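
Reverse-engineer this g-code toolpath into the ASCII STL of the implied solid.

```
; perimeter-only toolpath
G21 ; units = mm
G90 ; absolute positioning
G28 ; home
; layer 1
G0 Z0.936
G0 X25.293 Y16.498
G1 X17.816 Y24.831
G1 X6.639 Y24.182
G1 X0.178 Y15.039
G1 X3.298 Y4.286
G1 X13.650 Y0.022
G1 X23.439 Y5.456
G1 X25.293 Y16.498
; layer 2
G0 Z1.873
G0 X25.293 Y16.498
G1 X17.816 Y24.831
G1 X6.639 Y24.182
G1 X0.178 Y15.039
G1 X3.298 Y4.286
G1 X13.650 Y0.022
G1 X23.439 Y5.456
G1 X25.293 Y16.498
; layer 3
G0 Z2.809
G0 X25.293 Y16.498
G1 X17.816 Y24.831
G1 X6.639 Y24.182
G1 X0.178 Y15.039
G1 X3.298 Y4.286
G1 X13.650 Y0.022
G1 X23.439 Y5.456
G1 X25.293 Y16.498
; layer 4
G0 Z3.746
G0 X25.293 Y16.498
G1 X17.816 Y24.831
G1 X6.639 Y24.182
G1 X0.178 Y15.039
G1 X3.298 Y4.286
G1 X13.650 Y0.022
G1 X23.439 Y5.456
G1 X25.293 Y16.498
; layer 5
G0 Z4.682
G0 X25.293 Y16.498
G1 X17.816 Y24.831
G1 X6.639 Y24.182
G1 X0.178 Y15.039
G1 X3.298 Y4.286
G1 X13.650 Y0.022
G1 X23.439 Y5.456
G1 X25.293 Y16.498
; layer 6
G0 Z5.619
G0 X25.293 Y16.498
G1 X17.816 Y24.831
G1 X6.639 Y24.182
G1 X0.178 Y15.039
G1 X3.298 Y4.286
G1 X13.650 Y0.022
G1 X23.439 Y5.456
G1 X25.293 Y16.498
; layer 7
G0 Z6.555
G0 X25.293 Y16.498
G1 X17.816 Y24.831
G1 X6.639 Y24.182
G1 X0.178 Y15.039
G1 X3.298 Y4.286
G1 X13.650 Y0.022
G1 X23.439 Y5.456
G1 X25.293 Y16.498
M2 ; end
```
solid part
  facet normal 0.0000 0.0000 -1.0000
    outer loop
      vertex 6.639 24.182 0.000
      vertex 17.816 24.831 0.000
      vertex 25.293 16.498 0.000
    endloop
  endfacet
  facet normal 0.0000 0.0000 -1.0000
    outer loop
      vertex 0.178 15.039 0.000
      vertex 6.639 24.182 0.000
      vertex 25.293 16.498 0.000
    endloop
  endfacet
  facet normal 0.0000 0.0000 -1.0000
    outer loop
      vertex 3.298 4.286 0.000
      vertex 0.178 15.039 0.000
      vertex 25.293 16.498 0.000
    endloop
  endfacet
  facet normal 0.0000 0.0000 -1.0000
    outer loop
      vertex 13.650 0.022 0.000
      vertex 3.298 4.286 0.000
      vertex 25.293 16.498 0.000
    endloop
  endfacet
  facet normal 0.0000 0.0000 -1.0000
    outer loop
      vertex 23.439 5.456 0.000
      vertex 13.650 0.022 0.000
      vertex 25.293 16.498 0.000
    endloop
  endfacet
  facet normal 0.0000 0.0000 1.0000
    outer loop
      vertex 25.293 16.498 6.555
      vertex 17.816 24.831 6.555
      vertex 6.639 24.182 6.555
    endloop
  endfacet
  facet normal 0.0000 0.0000 1.0000
    outer loop
      vertex 25.293 16.498 6.555
      vertex 6.639 24.182 6.555
      vertex 0.178 15.039 6.555
    endloop
  endfacet
  facet normal 0.0000 0.0000 1.0000
    outer loop
      vertex 25.293 16.498 6.555
      vertex 0.178 15.039 6.555
      vertex 3.298 4.286 6.555
    endloop
  endfacet
  facet normal 0.0000 0.0000 1.0000
    outer loop
      vertex 25.293 16.498 6.555
      vertex 3.298 4.286 6.555
      vertex 13.650 0.022 6.555
    endloop
  endfacet
  facet normal 0.0000 0.0000 1.0000
    outer loop
      vertex 25.293 16.498 6.555
      vertex 13.650 0.022 6.555
      vertex 23.439 5.456 6.555
    endloop
  endfacet
  facet normal 0.7443 0.6678 0.0000
    outer loop
      vertex 25.293 16.498 0.000
      vertex 17.816 24.831 0.000
      vertex 17.816 24.831 6.555
    endloop
  endfacet
  facet normal 0.7443 0.6678 0.0000
    outer loop
      vertex 25.293 16.498 0.000
      vertex 17.816 24.831 6.555
      vertex 25.293 16.498 6.555
    endloop
  endfacet
  facet normal -0.0580 0.9983 0.0000
    outer loop
      vertex 17.816 24.831 0.000
      vertex 6.639 24.182 0.000
      vertex 6.639 24.182 6.555
    endloop
  endfacet
  facet normal -0.0580 0.9983 0.0000
    outer loop
      vertex 17.816 24.831 0.000
      vertex 6.639 24.182 6.555
      vertex 17.816 24.831 6.555
    endloop
  endfacet
  facet normal -0.8167 0.5771 0.0000
    outer loop
      vertex 6.639 24.182 0.000
      vertex 0.178 15.039 0.000
      vertex 0.178 15.039 6.555
    endloop
  endfacet
  facet normal -0.8167 0.5771 0.0000
    outer loop
      vertex 6.639 24.182 0.000
      vertex 0.178 15.039 6.555
      vertex 6.639 24.182 6.555
    endloop
  endfacet
  facet normal -0.9604 -0.2787 0.0000
    outer loop
      vertex 0.178 15.039 0.000
      vertex 3.298 4.286 0.000
      vertex 3.298 4.286 6.555
    endloop
  endfacet
  facet normal -0.9604 -0.2787 0.0000
    outer loop
      vertex 0.178 15.039 0.000
      vertex 3.298 4.286 6.555
      vertex 0.178 15.039 6.555
    endloop
  endfacet
  facet normal -0.3809 -0.9246 0.0000
    outer loop
      vertex 3.298 4.286 0.000
      vertex 13.650 0.022 0.000
      vertex 13.650 0.022 6.555
    endloop
  endfacet
  facet normal -0.3809 -0.9246 0.0000
    outer loop
      vertex 3.298 4.286 0.000
      vertex 13.650 0.022 6.555
      vertex 3.298 4.286 6.555
    endloop
  endfacet
  facet normal 0.4853 -0.8743 0.0000
    outer loop
      vertex 13.650 0.022 0.000
      vertex 23.439 5.456 0.000
      vertex 23.439 5.456 6.555
    endloop
  endfacet
  facet normal 0.4853 -0.8743 0.0000
    outer loop
      vertex 13.650 0.022 0.000
      vertex 23.439 5.456 6.555
      vertex 13.650 0.022 6.555
    endloop
  endfacet
  facet normal 0.9862 -0.1656 0.0000
    outer loop
      vertex 23.439 5.456 0.000
      vertex 25.293 16.498 0.000
      vertex 25.293 16.498 6.555
    endloop
  endfacet
  facet normal 0.9862 -0.1656 0.0000
    outer loop
      vertex 23.439 5.456 0.000
      vertex 25.293 16.498 6.555
      vertex 23.439 5.456 6.555
    endloop
  endfacet
endsolid part

The G0 Z moves step by Δz≈0.936 mm. Every layer's G1 loop is the same polygon, so the solid is a straight extrusion of it from z=0 to z≈6.55. Closing with flat bottom and top caps and triangulating gives 24 facets — a regular 7-sided prism (a cylinder approximated with 7 flat sides), circumscribed radius ≈ 12.9 mm, height ≈ 6.55 mm.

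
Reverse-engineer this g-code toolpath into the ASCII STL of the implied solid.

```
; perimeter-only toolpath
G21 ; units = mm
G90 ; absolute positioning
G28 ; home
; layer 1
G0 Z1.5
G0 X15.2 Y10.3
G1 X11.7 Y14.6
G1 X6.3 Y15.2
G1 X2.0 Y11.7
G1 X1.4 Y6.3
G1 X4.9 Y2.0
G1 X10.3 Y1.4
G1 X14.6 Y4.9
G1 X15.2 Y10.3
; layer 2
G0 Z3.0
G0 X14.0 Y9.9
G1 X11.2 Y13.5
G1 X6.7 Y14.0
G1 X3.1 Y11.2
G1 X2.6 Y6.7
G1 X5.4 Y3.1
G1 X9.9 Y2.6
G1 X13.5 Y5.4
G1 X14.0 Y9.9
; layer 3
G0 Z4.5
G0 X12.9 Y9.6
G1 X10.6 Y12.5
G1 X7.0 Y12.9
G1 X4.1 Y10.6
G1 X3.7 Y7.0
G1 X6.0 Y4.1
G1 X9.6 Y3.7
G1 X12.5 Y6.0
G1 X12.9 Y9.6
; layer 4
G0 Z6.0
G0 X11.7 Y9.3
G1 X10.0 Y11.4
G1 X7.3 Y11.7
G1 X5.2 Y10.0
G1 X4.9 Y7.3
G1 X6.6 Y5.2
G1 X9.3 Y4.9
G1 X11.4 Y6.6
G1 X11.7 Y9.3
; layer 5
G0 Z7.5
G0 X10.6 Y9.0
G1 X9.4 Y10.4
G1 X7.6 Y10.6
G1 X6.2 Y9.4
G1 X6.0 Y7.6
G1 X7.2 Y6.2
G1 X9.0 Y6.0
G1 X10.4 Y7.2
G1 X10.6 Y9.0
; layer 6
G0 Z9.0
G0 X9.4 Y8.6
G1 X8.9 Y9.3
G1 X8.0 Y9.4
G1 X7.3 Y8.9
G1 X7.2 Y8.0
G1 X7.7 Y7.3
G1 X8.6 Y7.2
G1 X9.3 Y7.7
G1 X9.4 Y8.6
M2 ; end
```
solid part
  facet normal 0.0000 0.0000 -1.0000
    outer loop
      vertex 6.0 16.3 0.0
      vertex 12.3 15.6 0.0
      vertex 16.3 10.6 0.0
    endloop
  endfacet
  facet normal 0.0000 0.0000 -1.0000
    outer loop
      vertex 1.0 12.3 0.0
      vertex 6.0 16.3 0.0
      vertex 16.3 10.6 0.0
    endloop
  endfacet
  facet normal 0.0000 0.0000 -1.0000
    outer loop
      vertex 0.3 6.0 0.0
      vertex 1.0 12.3 0.0
      vertex 16.3 10.6 0.0
    endloop
  endfacet
  facet normal 0.0000 0.0000 -1.0000
    outer loop
      vertex 4.3 1.0 0.0
      vertex 0.3 6.0 0.0
      vertex 16.3 10.6 0.0
    endloop
  endfacet
  facet normal 0.0000 0.0000 -1.0000
    outer loop
      vertex 10.6 0.3 0.0
      vertex 4.3 1.0 0.0
      vertex 16.3 10.6 0.0
    endloop
  endfacet
  facet normal 0.0000 0.0000 -1.0000
    outer loop
      vertex 15.6 4.3 0.0
      vertex 10.6 0.3 0.0
      vertex 16.3 10.6 0.0
    endloop
  endfacet
  facet normal 0.6302 0.5041 0.5906
    outer loop
      vertex 16.3 10.6 0.0
      vertex 12.3 15.6 0.0
      vertex 8.3 8.3 10.5
    endloop
  endfacet
  facet normal 0.0891 0.8016 0.5912
    outer loop
      vertex 12.3 15.6 0.0
      vertex 6.0 16.3 0.0
      vertex 8.3 8.3 10.5
    endloop
  endfacet
  facet normal -0.5041 0.6302 0.5906
    outer loop
      vertex 6.0 16.3 0.0
      vertex 1.0 12.3 0.0
      vertex 8.3 8.3 10.5
    endloop
  endfacet
  facet normal -0.8016 0.0891 0.5912
    outer loop
      vertex 1.0 12.3 0.0
      vertex 0.3 6.0 0.0
      vertex 8.3 8.3 10.5
    endloop
  endfacet
  facet normal -0.6302 -0.5041 0.5906
    outer loop
      vertex 0.3 6.0 0.0
      vertex 4.3 1.0 0.0
      vertex 8.3 8.3 10.5
    endloop
  endfacet
  facet normal -0.0891 -0.8016 0.5912
    outer loop
      vertex 4.3 1.0 0.0
      vertex 10.6 0.3 0.0
      vertex 8.3 8.3 10.5
    endloop
  endfacet
  facet normal 0.5041 -0.6302 0.5906
    outer loop
      vertex 10.6 0.3 0.0
      vertex 15.6 4.3 0.0
      vertex 8.3 8.3 10.5
    endloop
  endfacet
  facet normal 0.8016 -0.0891 0.5912
    outer loop
      vertex 15.6 4.3 0.0
      vertex 16.3 10.6 0.0
      vertex 8.3 8.3 10.5
    endloop
  endfacet
endsolid part

The G0 Z moves step by Δz≈1.5 mm. The G1 loops shrink linearly with z, so the solid tapers from its base footprint up to z≈10.5. Closing with a flat bottom cap and the tapered top and triangulating gives 14 facets — a regular 8-sided pyramid, base circumscribed radius ≈ 8.3 mm, apex at z ≈ 10.5 mm.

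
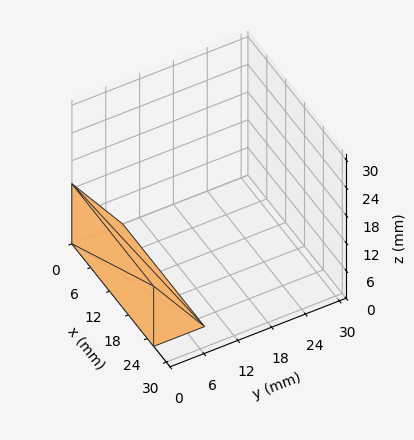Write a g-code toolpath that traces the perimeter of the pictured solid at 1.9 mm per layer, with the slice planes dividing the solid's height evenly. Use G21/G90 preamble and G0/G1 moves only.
Reading the render: the shape is a wedge (ramp): 26 × 9 mm base, rising to 13 mm along the y=0 edge and sloping linearly to z=0 at y=9 (dimensions read to the nearest mm from the axis ticks). For the g-code, the solid's height is divided into equal slices at the stated Δz and each level perimeter traced with G1 moves after a G0 lift.

; perimeter-only toolpath
G21 ; units = mm
G90 ; absolute positioning
G28 ; home
; layer 1
G0 Z1.9
G0 X0.0 Y0.0
G1 X26.0 Y0.0
G1 X26.0 Y7.7
G1 X0.0 Y7.7
G1 X0.0 Y0.0
; layer 2
G0 Z3.7
G0 X0.0 Y0.0
G1 X26.0 Y0.0
G1 X26.0 Y6.4
G1 X0.0 Y6.4
G1 X0.0 Y0.0
; layer 3
G0 Z5.6
G0 X0.0 Y0.0
G1 X26.0 Y0.0
G1 X26.0 Y5.1
G1 X0.0 Y5.1
G1 X0.0 Y0.0
; layer 4
G0 Z7.4
G0 X0.0 Y0.0
G1 X26.0 Y0.0
G1 X26.0 Y3.9
G1 X0.0 Y3.9
G1 X0.0 Y0.0
; layer 5
G0 Z9.3
G0 X0.0 Y0.0
G1 X26.0 Y0.0
G1 X26.0 Y2.6
G1 X0.0 Y2.6
G1 X0.0 Y0.0
; layer 6
G0 Z11.1
G0 X0.0 Y0.0
G1 X26.0 Y0.0
G1 X26.0 Y1.3
G1 X0.0 Y1.3
G1 X0.0 Y0.0
M2 ; end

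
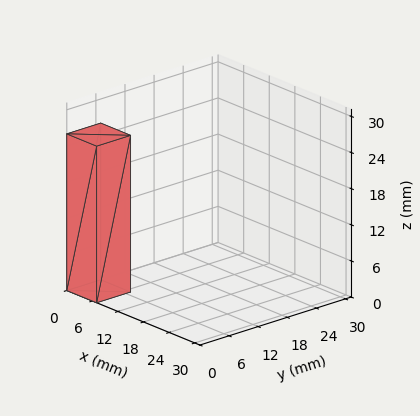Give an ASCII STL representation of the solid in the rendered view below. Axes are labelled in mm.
Reading the render: the shape is a rectangular box, roughly 7 × 7 mm footprint and 26 mm tall (dimensions read to the nearest mm from the axis ticks). For the STL, each face is triangulated and given an outward normal.

solid part
  facet normal 0.0000 0.0000 -1.0000
    outer loop
      vertex 7.0 7.0 0.0
      vertex 7.0 0.0 0.0
      vertex 0.0 0.0 0.0
    endloop
  endfacet
  facet normal 0.0000 0.0000 -1.0000
    outer loop
      vertex 0.0 7.0 0.0
      vertex 7.0 7.0 0.0
      vertex 0.0 0.0 0.0
    endloop
  endfacet
  facet normal 0.0000 0.0000 1.0000
    outer loop
      vertex 0.0 0.0 26.0
      vertex 7.0 0.0 26.0
      vertex 7.0 7.0 26.0
    endloop
  endfacet
  facet normal 0.0000 0.0000 1.0000
    outer loop
      vertex 0.0 0.0 26.0
      vertex 7.0 7.0 26.0
      vertex 0.0 7.0 26.0
    endloop
  endfacet
  facet normal 0.0000 -1.0000 0.0000
    outer loop
      vertex 0.0 0.0 0.0
      vertex 7.0 0.0 0.0
      vertex 7.0 0.0 26.0
    endloop
  endfacet
  facet normal 0.0000 -1.0000 0.0000
    outer loop
      vertex 0.0 0.0 0.0
      vertex 7.0 0.0 26.0
      vertex 0.0 0.0 26.0
    endloop
  endfacet
  facet normal 0.0000 1.0000 0.0000
    outer loop
      vertex 7.0 7.0 26.0
      vertex 7.0 7.0 0.0
      vertex 0.0 7.0 0.0
    endloop
  endfacet
  facet normal 0.0000 1.0000 0.0000
    outer loop
      vertex 0.0 7.0 26.0
      vertex 7.0 7.0 26.0
      vertex 0.0 7.0 0.0
    endloop
  endfacet
  facet normal -1.0000 0.0000 0.0000
    outer loop
      vertex 0.0 7.0 26.0
      vertex 0.0 7.0 0.0
      vertex 0.0 0.0 0.0
    endloop
  endfacet
  facet normal -1.0000 0.0000 0.0000
    outer loop
      vertex 0.0 0.0 26.0
      vertex 0.0 7.0 26.0
      vertex 0.0 0.0 0.0
    endloop
  endfacet
  facet normal 1.0000 0.0000 0.0000
    outer loop
      vertex 7.0 0.0 0.0
      vertex 7.0 7.0 0.0
      vertex 7.0 7.0 26.0
    endloop
  endfacet
  facet normal 1.0000 0.0000 0.0000
    outer loop
      vertex 7.0 0.0 0.0
      vertex 7.0 7.0 26.0
      vertex 7.0 0.0 26.0
    endloop
  endfacet
endsolid part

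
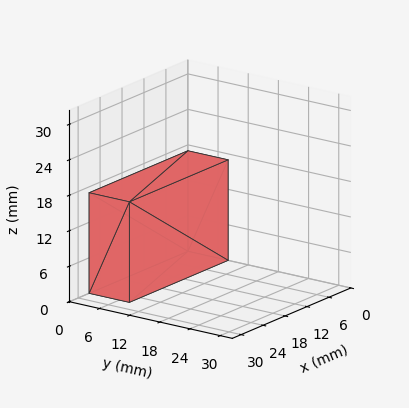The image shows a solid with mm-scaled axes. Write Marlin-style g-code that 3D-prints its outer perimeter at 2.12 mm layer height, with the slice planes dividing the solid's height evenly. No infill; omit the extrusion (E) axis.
Reading the render: the shape is a rectangular box, roughly 27 × 8 mm footprint and 17 mm tall (dimensions read to the nearest mm from the axis ticks). For the g-code, the solid's height is divided into equal slices at the stated Δz and each level perimeter traced with G1 moves after a G0 lift.

; perimeter-only toolpath
G21 ; units = mm
G90 ; absolute positioning
G28 ; home
; layer 1
G0 Z2.12
G0 X0.00 Y0.00
G1 X27.00 Y0.00
G1 X27.00 Y8.00
G1 X0.00 Y8.00
G1 X0.00 Y0.00
; layer 2
G0 Z4.25
G0 X0.00 Y0.00
G1 X27.00 Y0.00
G1 X27.00 Y8.00
G1 X0.00 Y8.00
G1 X0.00 Y0.00
; layer 3
G0 Z6.38
G0 X0.00 Y0.00
G1 X27.00 Y0.00
G1 X27.00 Y8.00
G1 X0.00 Y8.00
G1 X0.00 Y0.00
; layer 4
G0 Z8.50
G0 X0.00 Y0.00
G1 X27.00 Y0.00
G1 X27.00 Y8.00
G1 X0.00 Y8.00
G1 X0.00 Y0.00
; layer 5
G0 Z10.62
G0 X0.00 Y0.00
G1 X27.00 Y0.00
G1 X27.00 Y8.00
G1 X0.00 Y8.00
G1 X0.00 Y0.00
; layer 6
G0 Z12.75
G0 X0.00 Y0.00
G1 X27.00 Y0.00
G1 X27.00 Y8.00
G1 X0.00 Y8.00
G1 X0.00 Y0.00
; layer 7
G0 Z14.88
G0 X0.00 Y0.00
G1 X27.00 Y0.00
G1 X27.00 Y8.00
G1 X0.00 Y8.00
G1 X0.00 Y0.00
; layer 8
G0 Z17.00
G0 X0.00 Y0.00
G1 X27.00 Y0.00
G1 X27.00 Y8.00
G1 X0.00 Y8.00
G1 X0.00 Y0.00
M2 ; end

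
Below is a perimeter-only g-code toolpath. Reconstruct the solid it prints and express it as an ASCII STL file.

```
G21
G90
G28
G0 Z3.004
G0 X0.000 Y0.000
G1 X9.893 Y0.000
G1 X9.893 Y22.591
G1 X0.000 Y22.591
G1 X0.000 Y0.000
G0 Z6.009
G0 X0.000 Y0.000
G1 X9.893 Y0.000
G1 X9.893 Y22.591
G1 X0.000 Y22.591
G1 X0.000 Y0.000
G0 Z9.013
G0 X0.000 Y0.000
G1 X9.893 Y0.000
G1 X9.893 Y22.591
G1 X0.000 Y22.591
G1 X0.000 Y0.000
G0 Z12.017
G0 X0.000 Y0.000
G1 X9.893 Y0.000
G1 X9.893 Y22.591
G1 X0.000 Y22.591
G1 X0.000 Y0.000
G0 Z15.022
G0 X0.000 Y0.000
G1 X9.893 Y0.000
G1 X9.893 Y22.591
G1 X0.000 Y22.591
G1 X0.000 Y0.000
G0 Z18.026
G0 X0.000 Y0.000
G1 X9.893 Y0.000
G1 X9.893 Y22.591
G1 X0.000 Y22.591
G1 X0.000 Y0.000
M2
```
solid part
  facet normal 0.0000 0.0000 -1.0000
    outer loop
      vertex 9.893 22.591 0.000
      vertex 9.893 0.000 0.000
      vertex 0.000 0.000 0.000
    endloop
  endfacet
  facet normal 0.0000 0.0000 -1.0000
    outer loop
      vertex 0.000 22.591 0.000
      vertex 9.893 22.591 0.000
      vertex 0.000 0.000 0.000
    endloop
  endfacet
  facet normal 0.0000 0.0000 1.0000
    outer loop
      vertex 0.000 0.000 18.026
      vertex 9.893 0.000 18.026
      vertex 9.893 22.591 18.026
    endloop
  endfacet
  facet normal 0.0000 0.0000 1.0000
    outer loop
      vertex 0.000 0.000 18.026
      vertex 9.893 22.591 18.026
      vertex 0.000 22.591 18.026
    endloop
  endfacet
  facet normal 0.0000 -1.0000 0.0000
    outer loop
      vertex 0.000 0.000 0.000
      vertex 9.893 0.000 0.000
      vertex 9.893 0.000 18.026
    endloop
  endfacet
  facet normal 0.0000 -1.0000 0.0000
    outer loop
      vertex 0.000 0.000 0.000
      vertex 9.893 0.000 18.026
      vertex 0.000 0.000 18.026
    endloop
  endfacet
  facet normal 0.0000 1.0000 0.0000
    outer loop
      vertex 9.893 22.591 18.026
      vertex 9.893 22.591 0.000
      vertex 0.000 22.591 0.000
    endloop
  endfacet
  facet normal 0.0000 1.0000 0.0000
    outer loop
      vertex 0.000 22.591 18.026
      vertex 9.893 22.591 18.026
      vertex 0.000 22.591 0.000
    endloop
  endfacet
  facet normal -1.0000 0.0000 0.0000
    outer loop
      vertex 0.000 22.591 18.026
      vertex 0.000 22.591 0.000
      vertex 0.000 0.000 0.000
    endloop
  endfacet
  facet normal -1.0000 0.0000 0.0000
    outer loop
      vertex 0.000 0.000 18.026
      vertex 0.000 22.591 18.026
      vertex 0.000 0.000 0.000
    endloop
  endfacet
  facet normal 1.0000 0.0000 0.0000
    outer loop
      vertex 9.893 0.000 0.000
      vertex 9.893 22.591 0.000
      vertex 9.893 22.591 18.026
    endloop
  endfacet
  facet normal 1.0000 0.0000 0.0000
    outer loop
      vertex 9.893 0.000 0.000
      vertex 9.893 22.591 18.026
      vertex 9.893 0.000 18.026
    endloop
  endfacet
endsolid part

The G0 Z moves step by Δz≈3.004 mm. Every layer's G1 loop is the same polygon, so the solid is a straight extrusion of it from z=0 to z≈18. Closing with flat bottom and top caps and triangulating gives 12 facets — a rectangular box, roughly 9.89 × 22.6 mm footprint and 18 mm tall.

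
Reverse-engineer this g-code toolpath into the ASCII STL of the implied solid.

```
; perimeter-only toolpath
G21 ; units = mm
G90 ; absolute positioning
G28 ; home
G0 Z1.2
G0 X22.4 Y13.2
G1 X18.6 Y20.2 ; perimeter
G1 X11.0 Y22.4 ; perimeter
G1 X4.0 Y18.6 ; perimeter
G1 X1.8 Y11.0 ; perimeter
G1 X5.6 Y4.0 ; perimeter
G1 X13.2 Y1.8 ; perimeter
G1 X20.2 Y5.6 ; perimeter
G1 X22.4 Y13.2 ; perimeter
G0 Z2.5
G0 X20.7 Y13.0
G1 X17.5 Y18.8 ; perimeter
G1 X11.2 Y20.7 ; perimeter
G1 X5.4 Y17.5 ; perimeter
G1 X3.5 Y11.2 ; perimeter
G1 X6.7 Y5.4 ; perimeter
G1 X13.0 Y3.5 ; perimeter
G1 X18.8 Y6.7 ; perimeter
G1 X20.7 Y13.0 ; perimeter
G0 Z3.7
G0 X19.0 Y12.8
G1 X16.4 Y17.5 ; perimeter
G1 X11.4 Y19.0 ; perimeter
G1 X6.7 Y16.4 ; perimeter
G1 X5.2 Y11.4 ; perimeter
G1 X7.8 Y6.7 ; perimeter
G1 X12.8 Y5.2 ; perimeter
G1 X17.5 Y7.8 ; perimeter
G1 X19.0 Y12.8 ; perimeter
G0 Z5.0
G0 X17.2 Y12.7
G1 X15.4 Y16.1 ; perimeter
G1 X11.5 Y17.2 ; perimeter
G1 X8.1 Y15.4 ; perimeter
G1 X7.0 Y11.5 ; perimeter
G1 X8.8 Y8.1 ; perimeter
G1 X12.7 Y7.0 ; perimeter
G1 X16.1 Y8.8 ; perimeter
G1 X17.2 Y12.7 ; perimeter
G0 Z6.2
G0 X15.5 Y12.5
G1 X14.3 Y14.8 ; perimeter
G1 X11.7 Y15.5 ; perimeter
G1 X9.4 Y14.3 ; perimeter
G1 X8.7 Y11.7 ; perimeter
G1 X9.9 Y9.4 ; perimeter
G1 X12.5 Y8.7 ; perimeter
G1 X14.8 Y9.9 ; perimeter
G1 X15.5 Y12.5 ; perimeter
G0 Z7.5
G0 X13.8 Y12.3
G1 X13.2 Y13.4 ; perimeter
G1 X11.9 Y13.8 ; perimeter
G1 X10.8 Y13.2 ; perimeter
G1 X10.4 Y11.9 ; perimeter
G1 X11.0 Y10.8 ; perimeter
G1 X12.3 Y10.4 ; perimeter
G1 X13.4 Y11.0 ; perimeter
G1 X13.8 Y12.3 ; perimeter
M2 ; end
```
solid part
  facet normal 0.0000 0.0000 -1.0000
    outer loop
      vertex 10.8 24.1 0.0
      vertex 19.7 21.5 0.0
      vertex 24.1 13.4 0.0
    endloop
  endfacet
  facet normal 0.0000 0.0000 -1.0000
    outer loop
      vertex 2.7 19.7 0.0
      vertex 10.8 24.1 0.0
      vertex 24.1 13.4 0.0
    endloop
  endfacet
  facet normal 0.0000 0.0000 -1.0000
    outer loop
      vertex 0.1 10.8 0.0
      vertex 2.7 19.7 0.0
      vertex 24.1 13.4 0.0
    endloop
  endfacet
  facet normal 0.0000 0.0000 -1.0000
    outer loop
      vertex 4.5 2.7 0.0
      vertex 0.1 10.8 0.0
      vertex 24.1 13.4 0.0
    endloop
  endfacet
  facet normal 0.0000 0.0000 -1.0000
    outer loop
      vertex 13.4 0.1 0.0
      vertex 4.5 2.7 0.0
      vertex 24.1 13.4 0.0
    endloop
  endfacet
  facet normal 0.0000 0.0000 -1.0000
    outer loop
      vertex 21.5 4.5 0.0
      vertex 13.4 0.1 0.0
      vertex 24.1 13.4 0.0
    endloop
  endfacet
  facet normal 0.5401 0.2934 0.7888
    outer loop
      vertex 24.1 13.4 0.0
      vertex 19.7 21.5 0.0
      vertex 12.1 12.1 8.7
    endloop
  endfacet
  facet normal 0.1725 0.5904 0.7885
    outer loop
      vertex 19.7 21.5 0.0
      vertex 10.8 24.1 0.0
      vertex 12.1 12.1 8.7
    endloop
  endfacet
  facet normal -0.2934 0.5401 0.7888
    outer loop
      vertex 10.8 24.1 0.0
      vertex 2.7 19.7 0.0
      vertex 12.1 12.1 8.7
    endloop
  endfacet
  facet normal -0.5904 0.1725 0.7885
    outer loop
      vertex 2.7 19.7 0.0
      vertex 0.1 10.8 0.0
      vertex 12.1 12.1 8.7
    endloop
  endfacet
  facet normal -0.5401 -0.2934 0.7888
    outer loop
      vertex 0.1 10.8 0.0
      vertex 4.5 2.7 0.0
      vertex 12.1 12.1 8.7
    endloop
  endfacet
  facet normal -0.1725 -0.5904 0.7885
    outer loop
      vertex 4.5 2.7 0.0
      vertex 13.4 0.1 0.0
      vertex 12.1 12.1 8.7
    endloop
  endfacet
  facet normal 0.2934 -0.5401 0.7888
    outer loop
      vertex 13.4 0.1 0.0
      vertex 21.5 4.5 0.0
      vertex 12.1 12.1 8.7
    endloop
  endfacet
  facet normal 0.5904 -0.1725 0.7885
    outer loop
      vertex 21.5 4.5 0.0
      vertex 24.1 13.4 0.0
      vertex 12.1 12.1 8.7
    endloop
  endfacet
endsolid part

The G0 Z moves step by Δz≈1.2 mm. The G1 loops shrink linearly with z, so the solid tapers from its base footprint up to z≈8.7. Closing with a flat bottom cap and the tapered top and triangulating gives 14 facets — a regular 8-sided pyramid, base circumscribed radius ≈ 12.1 mm, apex at z ≈ 8.7 mm.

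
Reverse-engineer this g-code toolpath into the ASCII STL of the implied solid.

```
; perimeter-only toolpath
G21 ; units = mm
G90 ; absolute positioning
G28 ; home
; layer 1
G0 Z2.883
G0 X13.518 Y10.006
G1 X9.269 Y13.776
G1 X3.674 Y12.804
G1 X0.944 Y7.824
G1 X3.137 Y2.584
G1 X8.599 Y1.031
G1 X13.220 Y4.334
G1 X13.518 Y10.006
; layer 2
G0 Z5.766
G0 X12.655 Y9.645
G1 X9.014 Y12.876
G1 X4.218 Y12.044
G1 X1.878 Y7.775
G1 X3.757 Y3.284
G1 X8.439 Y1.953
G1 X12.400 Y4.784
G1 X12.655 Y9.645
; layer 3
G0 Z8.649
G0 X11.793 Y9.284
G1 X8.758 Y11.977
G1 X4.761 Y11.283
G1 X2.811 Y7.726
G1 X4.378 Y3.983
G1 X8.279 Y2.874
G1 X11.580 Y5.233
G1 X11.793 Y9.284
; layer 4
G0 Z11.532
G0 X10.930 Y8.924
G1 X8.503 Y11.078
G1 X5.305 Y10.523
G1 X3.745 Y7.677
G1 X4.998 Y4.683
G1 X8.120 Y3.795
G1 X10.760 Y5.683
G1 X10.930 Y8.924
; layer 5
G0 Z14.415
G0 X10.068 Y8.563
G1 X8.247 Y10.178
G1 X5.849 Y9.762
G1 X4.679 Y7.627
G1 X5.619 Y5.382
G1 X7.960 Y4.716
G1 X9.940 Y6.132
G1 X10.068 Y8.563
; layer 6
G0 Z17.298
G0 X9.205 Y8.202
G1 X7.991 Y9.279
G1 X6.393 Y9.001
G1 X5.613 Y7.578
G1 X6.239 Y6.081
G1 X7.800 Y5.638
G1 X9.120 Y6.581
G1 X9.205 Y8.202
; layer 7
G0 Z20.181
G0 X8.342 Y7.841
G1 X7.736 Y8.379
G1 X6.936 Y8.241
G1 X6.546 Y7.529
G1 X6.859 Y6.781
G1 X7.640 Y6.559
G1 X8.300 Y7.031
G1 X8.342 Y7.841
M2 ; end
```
solid part
  facet normal 0.0000 0.0000 -1.0000
    outer loop
      vertex 3.130 13.565 0.000
      vertex 9.525 14.675 0.000
      vertex 14.380 10.367 0.000
    endloop
  endfacet
  facet normal 0.0000 0.0000 -1.0000
    outer loop
      vertex 0.010 7.873 0.000
      vertex 3.130 13.565 0.000
      vertex 14.380 10.367 0.000
    endloop
  endfacet
  facet normal 0.0000 0.0000 -1.0000
    outer loop
      vertex 2.516 1.885 0.000
      vertex 0.010 7.873 0.000
      vertex 14.380 10.367 0.000
    endloop
  endfacet
  facet normal 0.0000 0.0000 -1.0000
    outer loop
      vertex 8.759 0.110 0.000
      vertex 2.516 1.885 0.000
      vertex 14.380 10.367 0.000
    endloop
  endfacet
  facet normal 0.0000 0.0000 -1.0000
    outer loop
      vertex 14.040 3.885 0.000
      vertex 8.759 0.110 0.000
      vertex 14.380 10.367 0.000
    endloop
  endfacet
  facet normal 0.6371 0.7180 0.2805
    outer loop
      vertex 14.380 10.367 0.000
      vertex 9.525 14.675 0.000
      vertex 7.480 7.480 23.064
    endloop
  endfacet
  facet normal -0.1642 0.9457 0.2805
    outer loop
      vertex 9.525 14.675 0.000
      vertex 3.130 13.565 0.000
      vertex 7.480 7.480 23.064
    endloop
  endfacet
  facet normal -0.8417 0.4614 0.2805
    outer loop
      vertex 3.130 13.565 0.000
      vertex 0.010 7.873 0.000
      vertex 7.480 7.480 23.064
    endloop
  endfacet
  facet normal -0.8854 -0.3706 0.2805
    outer loop
      vertex 0.010 7.873 0.000
      vertex 2.516 1.885 0.000
      vertex 7.480 7.480 23.064
    endloop
  endfacet
  facet normal -0.2625 -0.9233 0.2805
    outer loop
      vertex 2.516 1.885 0.000
      vertex 8.759 0.110 0.000
      vertex 7.480 7.480 23.064
    endloop
  endfacet
  facet normal 0.5582 -0.7809 0.2805
    outer loop
      vertex 8.759 0.110 0.000
      vertex 14.040 3.885 0.000
      vertex 7.480 7.480 23.064
    endloop
  endfacet
  facet normal 0.9585 -0.0503 0.2805
    outer loop
      vertex 14.040 3.885 0.000
      vertex 14.380 10.367 0.000
      vertex 7.480 7.480 23.064
    endloop
  endfacet
endsolid part

The G0 Z moves step by Δz≈2.883 mm. The G1 loops shrink linearly with z, so the solid tapers from its base footprint up to z≈23.1. Closing with a flat bottom cap and the tapered top and triangulating gives 12 facets — a regular 7-sided pyramid, base circumscribed radius ≈ 7.48 mm, apex at z ≈ 23.1 mm.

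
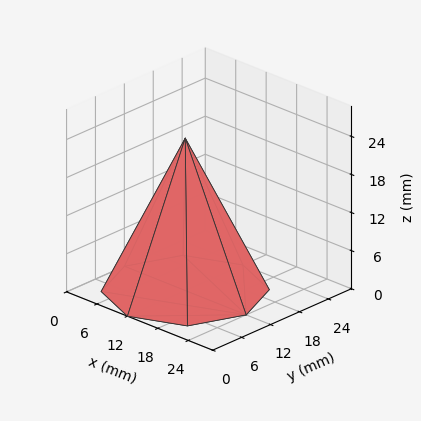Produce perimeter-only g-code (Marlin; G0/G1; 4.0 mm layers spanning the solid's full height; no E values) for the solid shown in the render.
Reading the render: the shape is a regular 8-sided pyramid, base circumscribed radius ≈ 12 mm, apex at z ≈ 24 mm (dimensions read to the nearest mm from the axis ticks). For the g-code, the solid's height is divided into equal slices at the stated Δz and each level perimeter traced with G1 moves after a G0 lift.

; perimeter-only toolpath
G21 ; units = mm
G90 ; absolute positioning
G28 ; home
; layer 1
G0 Z4.0
G0 X22.0 Y12.0
G1 X19.1 Y19.1
G1 X12.0 Y22.0
G1 X4.9 Y19.1
G1 X2.0 Y12.0
G1 X4.9 Y4.9
G1 X12.0 Y2.0
G1 X19.1 Y4.9
G1 X22.0 Y12.0
; layer 2
G0 Z8.0
G0 X20.0 Y12.0
G1 X17.7 Y17.7
G1 X12.0 Y20.0
G1 X6.3 Y17.7
G1 X4.0 Y12.0
G1 X6.3 Y6.3
G1 X12.0 Y4.0
G1 X17.7 Y6.3
G1 X20.0 Y12.0
; layer 3
G0 Z12.0
G0 X18.0 Y12.0
G1 X16.2 Y16.2
G1 X12.0 Y18.0
G1 X7.8 Y16.2
G1 X6.0 Y12.0
G1 X7.8 Y7.8
G1 X12.0 Y6.0
G1 X16.2 Y7.8
G1 X18.0 Y12.0
; layer 4
G0 Z16.0
G0 X16.0 Y12.0
G1 X14.8 Y14.8
G1 X12.0 Y16.0
G1 X9.2 Y14.8
G1 X8.0 Y12.0
G1 X9.2 Y9.2
G1 X12.0 Y8.0
G1 X14.8 Y9.2
G1 X16.0 Y12.0
; layer 5
G0 Z20.0
G0 X14.0 Y12.0
G1 X13.4 Y13.4
G1 X12.0 Y14.0
G1 X10.6 Y13.4
G1 X10.0 Y12.0
G1 X10.6 Y10.6
G1 X12.0 Y10.0
G1 X13.4 Y10.6
G1 X14.0 Y12.0
M2 ; end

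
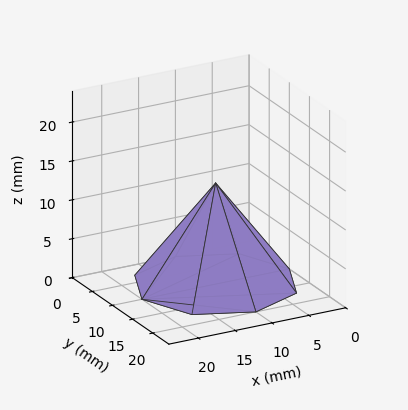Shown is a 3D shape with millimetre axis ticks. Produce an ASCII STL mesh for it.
Reading the render: the shape is a regular 8-sided pyramid, base circumscribed radius ≈ 10 mm, apex at z ≈ 13 mm (dimensions read to the nearest mm from the axis ticks). For the STL, each face is triangulated and given an outward normal.

solid part
  facet normal 0.0000 0.0000 -1.0000
    outer loop
      vertex 10.0 20.0 0.0
      vertex 17.1 17.1 0.0
      vertex 20.0 10.0 0.0
    endloop
  endfacet
  facet normal 0.0000 0.0000 -1.0000
    outer loop
      vertex 2.9 17.1 0.0
      vertex 10.0 20.0 0.0
      vertex 20.0 10.0 0.0
    endloop
  endfacet
  facet normal 0.0000 0.0000 -1.0000
    outer loop
      vertex 0.0 10.0 0.0
      vertex 2.9 17.1 0.0
      vertex 20.0 10.0 0.0
    endloop
  endfacet
  facet normal 0.0000 0.0000 -1.0000
    outer loop
      vertex 2.9 2.9 0.0
      vertex 0.0 10.0 0.0
      vertex 20.0 10.0 0.0
    endloop
  endfacet
  facet normal 0.0000 0.0000 -1.0000
    outer loop
      vertex 10.0 0.0 0.0
      vertex 2.9 2.9 0.0
      vertex 20.0 10.0 0.0
    endloop
  endfacet
  facet normal 0.0000 0.0000 -1.0000
    outer loop
      vertex 17.1 2.9 0.0
      vertex 10.0 0.0 0.0
      vertex 20.0 10.0 0.0
    endloop
  endfacet
  facet normal 0.7541 0.3080 0.5801
    outer loop
      vertex 20.0 10.0 0.0
      vertex 17.1 17.1 0.0
      vertex 10.0 10.0 13.0
    endloop
  endfacet
  facet normal 0.3080 0.7541 0.5801
    outer loop
      vertex 17.1 17.1 0.0
      vertex 10.0 20.0 0.0
      vertex 10.0 10.0 13.0
    endloop
  endfacet
  facet normal -0.3080 0.7541 0.5801
    outer loop
      vertex 10.0 20.0 0.0
      vertex 2.9 17.1 0.0
      vertex 10.0 10.0 13.0
    endloop
  endfacet
  facet normal -0.7541 0.3080 0.5801
    outer loop
      vertex 2.9 17.1 0.0
      vertex 0.0 10.0 0.0
      vertex 10.0 10.0 13.0
    endloop
  endfacet
  facet normal -0.7541 -0.3080 0.5801
    outer loop
      vertex 0.0 10.0 0.0
      vertex 2.9 2.9 0.0
      vertex 10.0 10.0 13.0
    endloop
  endfacet
  facet normal -0.3080 -0.7541 0.5801
    outer loop
      vertex 2.9 2.9 0.0
      vertex 10.0 0.0 0.0
      vertex 10.0 10.0 13.0
    endloop
  endfacet
  facet normal 0.3080 -0.7541 0.5801
    outer loop
      vertex 10.0 0.0 0.0
      vertex 17.1 2.9 0.0
      vertex 10.0 10.0 13.0
    endloop
  endfacet
  facet normal 0.7541 -0.3080 0.5801
    outer loop
      vertex 17.1 2.9 0.0
      vertex 20.0 10.0 0.0
      vertex 10.0 10.0 13.0
    endloop
  endfacet
endsolid part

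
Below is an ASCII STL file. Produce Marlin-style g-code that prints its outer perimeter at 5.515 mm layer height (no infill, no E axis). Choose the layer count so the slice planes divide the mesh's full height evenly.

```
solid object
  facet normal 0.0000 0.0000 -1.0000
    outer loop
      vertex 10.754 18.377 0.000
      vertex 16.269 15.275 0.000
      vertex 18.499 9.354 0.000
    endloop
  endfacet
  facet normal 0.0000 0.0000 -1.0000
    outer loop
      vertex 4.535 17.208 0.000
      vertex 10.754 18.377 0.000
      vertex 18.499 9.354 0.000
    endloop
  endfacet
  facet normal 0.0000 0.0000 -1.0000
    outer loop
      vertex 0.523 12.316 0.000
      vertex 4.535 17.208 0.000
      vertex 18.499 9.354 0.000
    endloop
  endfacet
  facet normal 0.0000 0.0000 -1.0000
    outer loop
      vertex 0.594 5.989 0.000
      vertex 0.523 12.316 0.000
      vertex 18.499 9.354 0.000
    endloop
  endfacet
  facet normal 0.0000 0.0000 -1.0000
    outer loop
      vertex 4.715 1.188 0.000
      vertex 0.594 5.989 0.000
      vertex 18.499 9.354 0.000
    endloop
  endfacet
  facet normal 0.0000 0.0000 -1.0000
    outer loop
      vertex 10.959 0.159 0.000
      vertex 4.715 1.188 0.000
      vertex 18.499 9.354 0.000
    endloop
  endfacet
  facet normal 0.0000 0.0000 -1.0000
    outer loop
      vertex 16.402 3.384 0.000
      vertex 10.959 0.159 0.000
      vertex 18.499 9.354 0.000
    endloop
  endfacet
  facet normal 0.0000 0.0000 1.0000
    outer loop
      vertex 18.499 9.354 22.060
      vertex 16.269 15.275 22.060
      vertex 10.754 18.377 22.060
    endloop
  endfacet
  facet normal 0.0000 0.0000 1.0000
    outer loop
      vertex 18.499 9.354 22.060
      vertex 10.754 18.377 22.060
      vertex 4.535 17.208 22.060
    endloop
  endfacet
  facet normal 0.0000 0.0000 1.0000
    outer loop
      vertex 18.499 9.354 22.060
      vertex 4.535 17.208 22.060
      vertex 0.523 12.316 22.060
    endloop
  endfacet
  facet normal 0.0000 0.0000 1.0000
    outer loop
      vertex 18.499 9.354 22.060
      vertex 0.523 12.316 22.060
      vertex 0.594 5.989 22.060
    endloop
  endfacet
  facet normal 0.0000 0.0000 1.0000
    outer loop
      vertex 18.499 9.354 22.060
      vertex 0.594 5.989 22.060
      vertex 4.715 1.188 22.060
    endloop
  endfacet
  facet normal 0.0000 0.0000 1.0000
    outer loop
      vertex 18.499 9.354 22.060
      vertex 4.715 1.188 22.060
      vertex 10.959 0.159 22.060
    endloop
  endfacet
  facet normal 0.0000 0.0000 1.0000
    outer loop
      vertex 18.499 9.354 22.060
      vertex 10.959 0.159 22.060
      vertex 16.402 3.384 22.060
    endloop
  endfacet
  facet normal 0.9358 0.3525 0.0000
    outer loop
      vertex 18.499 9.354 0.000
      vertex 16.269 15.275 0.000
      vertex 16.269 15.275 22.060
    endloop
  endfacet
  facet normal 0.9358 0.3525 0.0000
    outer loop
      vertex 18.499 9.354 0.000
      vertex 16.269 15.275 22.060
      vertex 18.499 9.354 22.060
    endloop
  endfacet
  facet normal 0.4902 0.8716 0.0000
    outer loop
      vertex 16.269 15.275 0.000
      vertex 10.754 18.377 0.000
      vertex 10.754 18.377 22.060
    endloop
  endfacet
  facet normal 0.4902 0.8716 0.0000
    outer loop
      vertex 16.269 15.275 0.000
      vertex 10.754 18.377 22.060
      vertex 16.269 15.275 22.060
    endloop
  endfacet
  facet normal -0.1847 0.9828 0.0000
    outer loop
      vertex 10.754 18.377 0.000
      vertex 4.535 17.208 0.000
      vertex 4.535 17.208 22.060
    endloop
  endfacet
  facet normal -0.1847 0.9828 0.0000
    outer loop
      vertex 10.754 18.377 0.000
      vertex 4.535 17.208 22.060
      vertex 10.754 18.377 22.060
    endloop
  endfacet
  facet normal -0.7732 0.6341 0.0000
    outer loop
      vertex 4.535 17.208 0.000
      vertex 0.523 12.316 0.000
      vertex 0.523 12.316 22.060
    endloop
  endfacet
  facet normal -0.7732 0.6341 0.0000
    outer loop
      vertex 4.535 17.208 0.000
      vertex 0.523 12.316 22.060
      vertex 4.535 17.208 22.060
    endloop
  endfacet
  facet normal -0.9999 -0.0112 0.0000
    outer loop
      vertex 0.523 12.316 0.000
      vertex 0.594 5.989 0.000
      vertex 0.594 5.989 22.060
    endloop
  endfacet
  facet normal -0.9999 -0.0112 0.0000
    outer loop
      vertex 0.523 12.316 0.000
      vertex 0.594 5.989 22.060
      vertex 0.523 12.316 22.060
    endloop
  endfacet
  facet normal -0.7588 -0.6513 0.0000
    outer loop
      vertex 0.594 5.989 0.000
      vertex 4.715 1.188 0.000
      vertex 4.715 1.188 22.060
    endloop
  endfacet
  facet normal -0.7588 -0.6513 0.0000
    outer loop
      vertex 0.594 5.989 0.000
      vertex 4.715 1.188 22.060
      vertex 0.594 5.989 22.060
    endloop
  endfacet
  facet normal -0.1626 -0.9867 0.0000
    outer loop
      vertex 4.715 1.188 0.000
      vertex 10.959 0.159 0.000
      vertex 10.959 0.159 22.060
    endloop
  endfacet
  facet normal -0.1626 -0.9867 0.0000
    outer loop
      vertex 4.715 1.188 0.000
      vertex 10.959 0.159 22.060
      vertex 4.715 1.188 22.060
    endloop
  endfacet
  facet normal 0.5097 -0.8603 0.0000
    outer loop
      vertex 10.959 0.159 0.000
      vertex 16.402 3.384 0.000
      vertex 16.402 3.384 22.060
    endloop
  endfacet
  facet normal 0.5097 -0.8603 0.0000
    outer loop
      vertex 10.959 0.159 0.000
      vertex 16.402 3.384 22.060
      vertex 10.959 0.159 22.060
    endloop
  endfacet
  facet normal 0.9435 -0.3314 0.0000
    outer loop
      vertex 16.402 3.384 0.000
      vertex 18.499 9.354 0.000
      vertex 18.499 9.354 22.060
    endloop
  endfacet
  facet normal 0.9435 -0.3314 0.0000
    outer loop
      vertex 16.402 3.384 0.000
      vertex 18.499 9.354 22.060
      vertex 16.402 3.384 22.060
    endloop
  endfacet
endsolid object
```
; perimeter-only toolpath
G21 ; units = mm
G90 ; absolute positioning
G28 ; home
; layer 1
G0 Z5.515
G0 X18.499 Y9.354
G1 X16.269 Y15.275
G1 X10.754 Y18.377
G1 X4.535 Y17.208
G1 X0.523 Y12.316
G1 X0.594 Y5.989
G1 X4.715 Y1.188
G1 X10.959 Y0.159
G1 X16.402 Y3.384
G1 X18.499 Y9.354
; layer 2
G0 Z11.030
G0 X18.499 Y9.354
G1 X16.269 Y15.275
G1 X10.754 Y18.377
G1 X4.535 Y17.208
G1 X0.523 Y12.316
G1 X0.594 Y5.989
G1 X4.715 Y1.188
G1 X10.959 Y0.159
G1 X16.402 Y3.384
G1 X18.499 Y9.354
; layer 3
G0 Z16.545
G0 X18.499 Y9.354
G1 X16.269 Y15.275
G1 X10.754 Y18.377
G1 X4.535 Y17.208
G1 X0.523 Y12.316
G1 X0.594 Y5.989
G1 X4.715 Y1.188
G1 X10.959 Y0.159
G1 X16.402 Y3.384
G1 X18.499 Y9.354
; layer 4
G0 Z22.060
G0 X18.499 Y9.354
G1 X16.269 Y15.275
G1 X10.754 Y18.377
G1 X4.535 Y17.208
G1 X0.523 Y12.316
G1 X0.594 Y5.989
G1 X4.715 Y1.188
G1 X10.959 Y0.159
G1 X16.402 Y3.384
G1 X18.499 Y9.354
M2 ; end

The solid is a regular 9-sided prism (a cylinder approximated with 9 flat sides), circumscribed radius ≈ 9.25 mm, height ≈ 22.1 mm. Slicing at Δz = 5.515 mm — 4 equal slices spanning the solid's height, so layer i sits at z = i·h/4 — gives 4 non-empty perimeters. Each is a 9-segment closed polygon; G0 lifts to the layer z and rapids to the start vertex, then G1 traces the edges.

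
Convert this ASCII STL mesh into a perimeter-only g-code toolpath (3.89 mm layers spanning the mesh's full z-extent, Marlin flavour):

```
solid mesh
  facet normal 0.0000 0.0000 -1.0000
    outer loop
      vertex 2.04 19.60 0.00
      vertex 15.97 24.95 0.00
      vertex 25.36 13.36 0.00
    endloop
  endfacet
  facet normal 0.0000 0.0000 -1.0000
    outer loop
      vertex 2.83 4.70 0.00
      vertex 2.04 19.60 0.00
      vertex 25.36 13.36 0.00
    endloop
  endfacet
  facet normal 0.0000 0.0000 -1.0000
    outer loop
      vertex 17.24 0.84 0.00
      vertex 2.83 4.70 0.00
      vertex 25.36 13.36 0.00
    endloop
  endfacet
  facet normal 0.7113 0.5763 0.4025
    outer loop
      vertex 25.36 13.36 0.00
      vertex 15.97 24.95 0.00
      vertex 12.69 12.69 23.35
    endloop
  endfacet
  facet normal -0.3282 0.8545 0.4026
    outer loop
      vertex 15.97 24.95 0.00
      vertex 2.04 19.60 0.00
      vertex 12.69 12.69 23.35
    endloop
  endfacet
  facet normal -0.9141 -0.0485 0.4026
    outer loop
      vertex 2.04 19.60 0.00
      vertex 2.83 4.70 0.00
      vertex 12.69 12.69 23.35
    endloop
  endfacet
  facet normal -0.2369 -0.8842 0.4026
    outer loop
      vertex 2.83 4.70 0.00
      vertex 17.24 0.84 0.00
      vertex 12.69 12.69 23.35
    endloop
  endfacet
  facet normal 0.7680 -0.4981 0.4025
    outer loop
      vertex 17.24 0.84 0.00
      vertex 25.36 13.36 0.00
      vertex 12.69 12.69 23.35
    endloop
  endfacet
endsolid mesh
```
; perimeter-only toolpath
G21 ; units = mm
G90 ; absolute positioning
G28 ; home
; layer 1
G0 Z3.89
G0 X23.25 Y13.25
G1 X15.42 Y22.91
G1 X3.82 Y18.45
G1 X4.47 Y6.03
G1 X16.48 Y2.82
G1 X23.25 Y13.25
; layer 2
G0 Z7.78
G0 X21.14 Y13.14
G1 X14.88 Y20.86
G1 X5.59 Y17.30
G1 X6.12 Y7.36
G1 X15.72 Y4.79
G1 X21.14 Y13.14
; layer 3
G0 Z11.68
G0 X19.02 Y13.02
G1 X14.33 Y18.82
G1 X7.37 Y16.14
G1 X7.76 Y8.70
G1 X14.96 Y6.76
G1 X19.02 Y13.02
; layer 4
G0 Z15.57
G0 X16.91 Y12.91
G1 X13.78 Y16.78
G1 X9.14 Y14.99
G1 X9.40 Y10.03
G1 X14.21 Y8.74
G1 X16.91 Y12.91
; layer 5
G0 Z19.46
G0 X14.80 Y12.80
G1 X13.24 Y14.73
G1 X10.91 Y13.84
G1 X11.05 Y11.36
G1 X13.45 Y10.71
G1 X14.80 Y12.80
M2 ; end

The solid is a regular 5-sided pyramid, base circumscribed radius ≈ 12.7 mm, apex at z ≈ 23.4 mm. Slicing at Δz = 3.89 mm — 6 equal slices spanning the solid's height, so layer i sits at z = i·h/6 — gives 5 non-empty perimeters. Each is a 5-segment closed polygon; G0 lifts to the layer z and rapids to the start vertex, then G1 traces the edges. The cross-section shrinks linearly with z (the slice at the apex is degenerate and omitted).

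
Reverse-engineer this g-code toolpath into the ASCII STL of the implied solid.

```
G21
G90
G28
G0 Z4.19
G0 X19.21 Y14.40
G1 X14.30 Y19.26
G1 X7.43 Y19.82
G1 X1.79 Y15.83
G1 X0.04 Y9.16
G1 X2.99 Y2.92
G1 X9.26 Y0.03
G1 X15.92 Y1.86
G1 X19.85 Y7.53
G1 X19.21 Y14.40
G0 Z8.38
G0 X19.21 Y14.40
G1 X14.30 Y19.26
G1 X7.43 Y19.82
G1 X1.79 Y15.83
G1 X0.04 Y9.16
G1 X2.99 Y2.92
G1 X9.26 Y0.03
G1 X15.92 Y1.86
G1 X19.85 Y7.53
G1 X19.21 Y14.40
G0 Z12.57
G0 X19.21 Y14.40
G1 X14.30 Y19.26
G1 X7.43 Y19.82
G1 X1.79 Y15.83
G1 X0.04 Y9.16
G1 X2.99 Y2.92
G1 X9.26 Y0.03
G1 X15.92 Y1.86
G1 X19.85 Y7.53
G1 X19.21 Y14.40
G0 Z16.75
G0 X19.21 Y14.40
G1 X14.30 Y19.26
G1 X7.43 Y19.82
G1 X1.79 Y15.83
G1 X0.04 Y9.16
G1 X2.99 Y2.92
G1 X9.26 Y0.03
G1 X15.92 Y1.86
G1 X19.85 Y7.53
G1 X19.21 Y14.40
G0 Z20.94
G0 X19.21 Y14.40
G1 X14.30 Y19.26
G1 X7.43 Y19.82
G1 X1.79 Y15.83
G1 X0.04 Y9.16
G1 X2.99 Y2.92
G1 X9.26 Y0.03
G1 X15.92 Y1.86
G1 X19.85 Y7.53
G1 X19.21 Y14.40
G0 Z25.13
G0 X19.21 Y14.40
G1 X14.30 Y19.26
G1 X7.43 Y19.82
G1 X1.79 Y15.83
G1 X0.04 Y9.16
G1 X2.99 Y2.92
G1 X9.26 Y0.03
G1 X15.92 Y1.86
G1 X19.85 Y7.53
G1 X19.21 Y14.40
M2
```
solid part
  facet normal 0.0000 0.0000 -1.0000
    outer loop
      vertex 7.43 19.82 0.00
      vertex 14.30 19.26 0.00
      vertex 19.21 14.40 0.00
    endloop
  endfacet
  facet normal 0.0000 0.0000 -1.0000
    outer loop
      vertex 1.79 15.83 0.00
      vertex 7.43 19.82 0.00
      vertex 19.21 14.40 0.00
    endloop
  endfacet
  facet normal 0.0000 0.0000 -1.0000
    outer loop
      vertex 0.04 9.16 0.00
      vertex 1.79 15.83 0.00
      vertex 19.21 14.40 0.00
    endloop
  endfacet
  facet normal 0.0000 0.0000 -1.0000
    outer loop
      vertex 2.99 2.92 0.00
      vertex 0.04 9.16 0.00
      vertex 19.21 14.40 0.00
    endloop
  endfacet
  facet normal 0.0000 0.0000 -1.0000
    outer loop
      vertex 9.26 0.03 0.00
      vertex 2.99 2.92 0.00
      vertex 19.21 14.40 0.00
    endloop
  endfacet
  facet normal 0.0000 0.0000 -1.0000
    outer loop
      vertex 15.92 1.86 0.00
      vertex 9.26 0.03 0.00
      vertex 19.21 14.40 0.00
    endloop
  endfacet
  facet normal 0.0000 0.0000 -1.0000
    outer loop
      vertex 19.85 7.53 0.00
      vertex 15.92 1.86 0.00
      vertex 19.21 14.40 0.00
    endloop
  endfacet
  facet normal 0.0000 0.0000 1.0000
    outer loop
      vertex 19.21 14.40 25.13
      vertex 14.30 19.26 25.13
      vertex 7.43 19.82 25.13
    endloop
  endfacet
  facet normal 0.0000 0.0000 1.0000
    outer loop
      vertex 19.21 14.40 25.13
      vertex 7.43 19.82 25.13
      vertex 1.79 15.83 25.13
    endloop
  endfacet
  facet normal 0.0000 0.0000 1.0000
    outer loop
      vertex 19.21 14.40 25.13
      vertex 1.79 15.83 25.13
      vertex 0.04 9.16 25.13
    endloop
  endfacet
  facet normal 0.0000 0.0000 1.0000
    outer loop
      vertex 19.21 14.40 25.13
      vertex 0.04 9.16 25.13
      vertex 2.99 2.92 25.13
    endloop
  endfacet
  facet normal 0.0000 0.0000 1.0000
    outer loop
      vertex 19.21 14.40 25.13
      vertex 2.99 2.92 25.13
      vertex 9.26 0.03 25.13
    endloop
  endfacet
  facet normal 0.0000 0.0000 1.0000
    outer loop
      vertex 19.21 14.40 25.13
      vertex 9.26 0.03 25.13
      vertex 15.92 1.86 25.13
    endloop
  endfacet
  facet normal 0.0000 0.0000 1.0000
    outer loop
      vertex 19.21 14.40 25.13
      vertex 15.92 1.86 25.13
      vertex 19.85 7.53 25.13
    endloop
  endfacet
  facet normal 0.7035 0.7107 0.0000
    outer loop
      vertex 19.21 14.40 0.00
      vertex 14.30 19.26 0.00
      vertex 14.30 19.26 25.13
    endloop
  endfacet
  facet normal 0.7035 0.7107 0.0000
    outer loop
      vertex 19.21 14.40 0.00
      vertex 14.30 19.26 25.13
      vertex 19.21 14.40 25.13
    endloop
  endfacet
  facet normal 0.0812 0.9967 0.0000
    outer loop
      vertex 14.30 19.26 0.00
      vertex 7.43 19.82 0.00
      vertex 7.43 19.82 25.13
    endloop
  endfacet
  facet normal 0.0812 0.9967 0.0000
    outer loop
      vertex 14.30 19.26 0.00
      vertex 7.43 19.82 25.13
      vertex 14.30 19.26 25.13
    endloop
  endfacet
  facet normal -0.5775 0.8164 0.0000
    outer loop
      vertex 7.43 19.82 0.00
      vertex 1.79 15.83 0.00
      vertex 1.79 15.83 25.13
    endloop
  endfacet
  facet normal -0.5775 0.8164 0.0000
    outer loop
      vertex 7.43 19.82 0.00
      vertex 1.79 15.83 25.13
      vertex 7.43 19.82 25.13
    endloop
  endfacet
  facet normal -0.9673 0.2538 0.0000
    outer loop
      vertex 1.79 15.83 0.00
      vertex 0.04 9.16 0.00
      vertex 0.04 9.16 25.13
    endloop
  endfacet
  facet normal -0.9673 0.2538 0.0000
    outer loop
      vertex 1.79 15.83 0.00
      vertex 0.04 9.16 25.13
      vertex 1.79 15.83 25.13
    endloop
  endfacet
  facet normal -0.9041 -0.4274 0.0000
    outer loop
      vertex 0.04 9.16 0.00
      vertex 2.99 2.92 0.00
      vertex 2.99 2.92 25.13
    endloop
  endfacet
  facet normal -0.9041 -0.4274 0.0000
    outer loop
      vertex 0.04 9.16 0.00
      vertex 2.99 2.92 25.13
      vertex 0.04 9.16 25.13
    endloop
  endfacet
  facet normal -0.4186 -0.9082 0.0000
    outer loop
      vertex 2.99 2.92 0.00
      vertex 9.26 0.03 0.00
      vertex 9.26 0.03 25.13
    endloop
  endfacet
  facet normal -0.4186 -0.9082 0.0000
    outer loop
      vertex 2.99 2.92 0.00
      vertex 9.26 0.03 25.13
      vertex 2.99 2.92 25.13
    endloop
  endfacet
  facet normal 0.2650 -0.9643 0.0000
    outer loop
      vertex 9.26 0.03 0.00
      vertex 15.92 1.86 0.00
      vertex 15.92 1.86 25.13
    endloop
  endfacet
  facet normal 0.2650 -0.9643 0.0000
    outer loop
      vertex 9.26 0.03 0.00
      vertex 15.92 1.86 25.13
      vertex 9.26 0.03 25.13
    endloop
  endfacet
  facet normal 0.8219 -0.5697 0.0000
    outer loop
      vertex 15.92 1.86 0.00
      vertex 19.85 7.53 0.00
      vertex 19.85 7.53 25.13
    endloop
  endfacet
  facet normal 0.8219 -0.5697 0.0000
    outer loop
      vertex 15.92 1.86 0.00
      vertex 19.85 7.53 25.13
      vertex 15.92 1.86 25.13
    endloop
  endfacet
  facet normal 0.9957 0.0928 0.0000
    outer loop
      vertex 19.85 7.53 0.00
      vertex 19.21 14.40 0.00
      vertex 19.21 14.40 25.13
    endloop
  endfacet
  facet normal 0.9957 0.0928 0.0000
    outer loop
      vertex 19.85 7.53 0.00
      vertex 19.21 14.40 25.13
      vertex 19.85 7.53 25.13
    endloop
  endfacet
endsolid part

The G0 Z moves step by Δz≈4.19 mm. Every layer's G1 loop is the same polygon, so the solid is a straight extrusion of it from z=0 to z≈25.1. Closing with flat bottom and top caps and triangulating gives 32 facets — a regular 9-sided prism (a cylinder approximated with 9 flat sides), circumscribed radius ≈ 10.1 mm, height ≈ 25.1 mm.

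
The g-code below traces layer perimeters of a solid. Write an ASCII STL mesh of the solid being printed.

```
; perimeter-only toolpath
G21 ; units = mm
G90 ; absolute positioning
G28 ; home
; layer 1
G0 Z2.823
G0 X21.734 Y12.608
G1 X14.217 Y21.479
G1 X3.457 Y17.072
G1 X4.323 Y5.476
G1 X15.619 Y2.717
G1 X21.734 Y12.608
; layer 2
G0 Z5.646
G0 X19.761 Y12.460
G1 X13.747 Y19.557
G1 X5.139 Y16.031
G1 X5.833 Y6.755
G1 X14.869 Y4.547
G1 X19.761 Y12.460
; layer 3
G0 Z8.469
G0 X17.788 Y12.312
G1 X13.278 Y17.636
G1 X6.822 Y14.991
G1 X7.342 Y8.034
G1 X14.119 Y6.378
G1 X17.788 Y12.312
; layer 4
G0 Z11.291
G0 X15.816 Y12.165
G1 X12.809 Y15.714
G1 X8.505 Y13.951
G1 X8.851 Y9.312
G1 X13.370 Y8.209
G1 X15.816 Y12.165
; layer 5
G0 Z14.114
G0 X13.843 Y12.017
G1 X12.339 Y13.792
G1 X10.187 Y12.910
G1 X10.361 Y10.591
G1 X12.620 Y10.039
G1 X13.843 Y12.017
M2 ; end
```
solid part
  facet normal 0.0000 0.0000 -1.0000
    outer loop
      vertex 1.774 18.112 0.000
      vertex 14.686 23.401 0.000
      vertex 23.707 12.755 0.000
    endloop
  endfacet
  facet normal 0.0000 0.0000 -1.0000
    outer loop
      vertex 2.814 4.197 0.000
      vertex 1.774 18.112 0.000
      vertex 23.707 12.755 0.000
    endloop
  endfacet
  facet normal 0.0000 0.0000 -1.0000
    outer loop
      vertex 16.369 0.886 0.000
      vertex 2.814 4.197 0.000
      vertex 23.707 12.755 0.000
    endloop
  endfacet
  facet normal 0.6637 0.5624 0.4932
    outer loop
      vertex 23.707 12.755 0.000
      vertex 14.686 23.401 0.000
      vertex 11.870 11.870 16.937
    endloop
  endfacet
  facet normal -0.3297 0.8050 0.4932
    outer loop
      vertex 14.686 23.401 0.000
      vertex 1.774 18.112 0.000
      vertex 11.870 11.870 16.937
    endloop
  endfacet
  facet normal -0.8675 -0.0648 0.4932
    outer loop
      vertex 1.774 18.112 0.000
      vertex 2.814 4.197 0.000
      vertex 11.870 11.870 16.937
    endloop
  endfacet
  facet normal -0.2064 -0.8451 0.4932
    outer loop
      vertex 2.814 4.197 0.000
      vertex 16.369 0.886 0.000
      vertex 11.870 11.870 16.937
    endloop
  endfacet
  facet normal 0.7399 -0.4575 0.4932
    outer loop
      vertex 16.369 0.886 0.000
      vertex 23.707 12.755 0.000
      vertex 11.870 11.870 16.937
    endloop
  endfacet
endsolid part

The G0 Z moves step by Δz≈2.823 mm. The G1 loops shrink linearly with z, so the solid tapers from its base footprint up to z≈16.9. Closing with a flat bottom cap and the tapered top and triangulating gives 8 facets — a regular 5-sided pyramid, base circumscribed radius ≈ 11.9 mm, apex at z ≈ 16.9 mm.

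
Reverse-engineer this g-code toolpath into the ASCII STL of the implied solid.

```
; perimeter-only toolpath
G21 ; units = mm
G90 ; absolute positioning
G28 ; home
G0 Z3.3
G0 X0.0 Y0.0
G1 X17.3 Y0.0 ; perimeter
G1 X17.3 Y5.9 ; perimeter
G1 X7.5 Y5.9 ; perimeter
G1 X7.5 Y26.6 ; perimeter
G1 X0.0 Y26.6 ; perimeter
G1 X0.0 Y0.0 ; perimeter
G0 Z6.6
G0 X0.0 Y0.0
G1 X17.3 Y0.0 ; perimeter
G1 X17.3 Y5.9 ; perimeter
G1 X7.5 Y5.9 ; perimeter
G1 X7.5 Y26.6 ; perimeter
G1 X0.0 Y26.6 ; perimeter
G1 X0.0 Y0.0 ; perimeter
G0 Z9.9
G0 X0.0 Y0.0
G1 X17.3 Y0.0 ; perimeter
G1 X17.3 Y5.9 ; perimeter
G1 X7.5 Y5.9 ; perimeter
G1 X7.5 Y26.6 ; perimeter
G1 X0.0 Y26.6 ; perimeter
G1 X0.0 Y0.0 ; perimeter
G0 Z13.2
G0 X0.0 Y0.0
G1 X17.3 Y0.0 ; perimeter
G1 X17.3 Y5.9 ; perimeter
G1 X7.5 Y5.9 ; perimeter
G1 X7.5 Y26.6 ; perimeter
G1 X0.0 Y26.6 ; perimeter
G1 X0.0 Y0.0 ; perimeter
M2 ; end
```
solid part
  facet normal 0.0000 0.0000 -1.0000
    outer loop
      vertex 17.3 5.9 0.0
      vertex 17.3 0.0 0.0
      vertex 0.0 0.0 0.0
    endloop
  endfacet
  facet normal 0.0000 0.0000 -1.0000
    outer loop
      vertex 7.5 5.9 0.0
      vertex 17.3 5.9 0.0
      vertex 0.0 0.0 0.0
    endloop
  endfacet
  facet normal 0.0000 0.0000 -1.0000
    outer loop
      vertex 7.5 26.6 0.0
      vertex 7.5 5.9 0.0
      vertex 0.0 0.0 0.0
    endloop
  endfacet
  facet normal 0.0000 0.0000 -1.0000
    outer loop
      vertex 0.0 26.6 0.0
      vertex 7.5 26.6 0.0
      vertex 0.0 0.0 0.0
    endloop
  endfacet
  facet normal 0.0000 0.0000 1.0000
    outer loop
      vertex 0.0 0.0 13.2
      vertex 17.3 0.0 13.2
      vertex 17.3 5.9 13.2
    endloop
  endfacet
  facet normal 0.0000 0.0000 1.0000
    outer loop
      vertex 0.0 0.0 13.2
      vertex 17.3 5.9 13.2
      vertex 7.5 5.9 13.2
    endloop
  endfacet
  facet normal 0.0000 0.0000 1.0000
    outer loop
      vertex 0.0 0.0 13.2
      vertex 7.5 5.9 13.2
      vertex 7.5 26.6 13.2
    endloop
  endfacet
  facet normal 0.0000 0.0000 1.0000
    outer loop
      vertex 0.0 0.0 13.2
      vertex 7.5 26.6 13.2
      vertex 0.0 26.6 13.2
    endloop
  endfacet
  facet normal 0.0000 -1.0000 0.0000
    outer loop
      vertex 0.0 0.0 0.0
      vertex 17.3 0.0 0.0
      vertex 17.3 0.0 13.2
    endloop
  endfacet
  facet normal 0.0000 -1.0000 0.0000
    outer loop
      vertex 0.0 0.0 0.0
      vertex 17.3 0.0 13.2
      vertex 0.0 0.0 13.2
    endloop
  endfacet
  facet normal 1.0000 0.0000 0.0000
    outer loop
      vertex 17.3 0.0 0.0
      vertex 17.3 5.9 0.0
      vertex 17.3 5.9 13.2
    endloop
  endfacet
  facet normal 1.0000 0.0000 0.0000
    outer loop
      vertex 17.3 0.0 0.0
      vertex 17.3 5.9 13.2
      vertex 17.3 0.0 13.2
    endloop
  endfacet
  facet normal 0.0000 1.0000 0.0000
    outer loop
      vertex 17.3 5.9 0.0
      vertex 7.5 5.9 0.0
      vertex 7.5 5.9 13.2
    endloop
  endfacet
  facet normal 0.0000 1.0000 0.0000
    outer loop
      vertex 17.3 5.9 0.0
      vertex 7.5 5.9 13.2
      vertex 17.3 5.9 13.2
    endloop
  endfacet
  facet normal 1.0000 0.0000 0.0000
    outer loop
      vertex 7.5 5.9 0.0
      vertex 7.5 26.6 0.0
      vertex 7.5 26.6 13.2
    endloop
  endfacet
  facet normal 1.0000 0.0000 0.0000
    outer loop
      vertex 7.5 5.9 0.0
      vertex 7.5 26.6 13.2
      vertex 7.5 5.9 13.2
    endloop
  endfacet
  facet normal 0.0000 1.0000 0.0000
    outer loop
      vertex 7.5 26.6 0.0
      vertex 0.0 26.6 0.0
      vertex 0.0 26.6 13.2
    endloop
  endfacet
  facet normal 0.0000 1.0000 0.0000
    outer loop
      vertex 7.5 26.6 0.0
      vertex 0.0 26.6 13.2
      vertex 7.5 26.6 13.2
    endloop
  endfacet
  facet normal -1.0000 0.0000 0.0000
    outer loop
      vertex 0.0 26.6 0.0
      vertex 0.0 0.0 0.0
      vertex 0.0 0.0 13.2
    endloop
  endfacet
  facet normal -1.0000 0.0000 0.0000
    outer loop
      vertex 0.0 26.6 0.0
      vertex 0.0 0.0 13.2
      vertex 0.0 26.6 13.2
    endloop
  endfacet
endsolid part

The G0 Z moves step by Δz≈3.3 mm. Every layer's G1 loop is the same polygon, so the solid is a straight extrusion of it from z=0 to z≈13.2. Closing with flat bottom and top caps and triangulating gives 20 facets — an L-shaped prism: outer 17.3 × 26.6 mm, arm thicknesses ≈ 5.9 mm (horizontal) and 7.5 mm (vertical), extruded 13.2 mm in z.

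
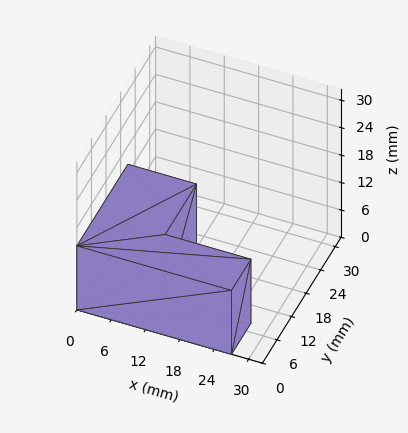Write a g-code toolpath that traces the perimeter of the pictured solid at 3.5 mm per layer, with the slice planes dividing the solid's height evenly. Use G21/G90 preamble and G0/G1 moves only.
Reading the render: the shape is an L-shaped prism: outer 27 × 21 mm, arm thicknesses ≈ 8 mm (horizontal) and 12 mm (vertical), extruded 14 mm in z (dimensions read to the nearest mm from the axis ticks). For the g-code, the solid's height is divided into equal slices at the stated Δz and each level perimeter traced with G1 moves after a G0 lift.

; perimeter-only toolpath
G21 ; units = mm
G90 ; absolute positioning
G28 ; home
; layer 1
G0 Z3.5
G0 X0.0 Y0.0
G1 X27.0 Y0.0
G1 X27.0 Y8.0
G1 X12.0 Y8.0
G1 X12.0 Y21.0
G1 X0.0 Y21.0
G1 X0.0 Y0.0
; layer 2
G0 Z7.0
G0 X0.0 Y0.0
G1 X27.0 Y0.0
G1 X27.0 Y8.0
G1 X12.0 Y8.0
G1 X12.0 Y21.0
G1 X0.0 Y21.0
G1 X0.0 Y0.0
; layer 3
G0 Z10.5
G0 X0.0 Y0.0
G1 X27.0 Y0.0
G1 X27.0 Y8.0
G1 X12.0 Y8.0
G1 X12.0 Y21.0
G1 X0.0 Y21.0
G1 X0.0 Y0.0
; layer 4
G0 Z14.0
G0 X0.0 Y0.0
G1 X27.0 Y0.0
G1 X27.0 Y8.0
G1 X12.0 Y8.0
G1 X12.0 Y21.0
G1 X0.0 Y21.0
G1 X0.0 Y0.0
M2 ; end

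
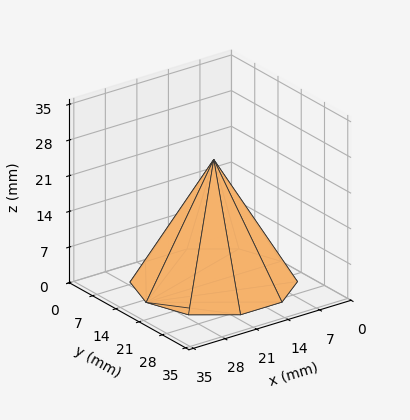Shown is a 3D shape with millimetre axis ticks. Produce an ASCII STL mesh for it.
Reading the render: the shape is a regular 10-sided pyramid, base circumscribed radius ≈ 15 mm, apex at z ≈ 24 mm (dimensions read to the nearest mm from the axis ticks). For the STL, each face is triangulated and given an outward normal.

solid part
  facet normal 0.0000 0.0000 -1.0000
    outer loop
      vertex 19.6 29.3 0.0
      vertex 27.1 23.8 0.0
      vertex 30.0 15.0 0.0
    endloop
  endfacet
  facet normal 0.0000 0.0000 -1.0000
    outer loop
      vertex 10.4 29.3 0.0
      vertex 19.6 29.3 0.0
      vertex 30.0 15.0 0.0
    endloop
  endfacet
  facet normal 0.0000 0.0000 -1.0000
    outer loop
      vertex 2.9 23.8 0.0
      vertex 10.4 29.3 0.0
      vertex 30.0 15.0 0.0
    endloop
  endfacet
  facet normal 0.0000 0.0000 -1.0000
    outer loop
      vertex 0.0 15.0 0.0
      vertex 2.9 23.8 0.0
      vertex 30.0 15.0 0.0
    endloop
  endfacet
  facet normal 0.0000 0.0000 -1.0000
    outer loop
      vertex 2.9 6.2 0.0
      vertex 0.0 15.0 0.0
      vertex 30.0 15.0 0.0
    endloop
  endfacet
  facet normal 0.0000 0.0000 -1.0000
    outer loop
      vertex 10.4 0.7 0.0
      vertex 2.9 6.2 0.0
      vertex 30.0 15.0 0.0
    endloop
  endfacet
  facet normal 0.0000 0.0000 -1.0000
    outer loop
      vertex 19.6 0.7 0.0
      vertex 10.4 0.7 0.0
      vertex 30.0 15.0 0.0
    endloop
  endfacet
  facet normal 0.0000 0.0000 -1.0000
    outer loop
      vertex 27.1 6.2 0.0
      vertex 19.6 0.7 0.0
      vertex 30.0 15.0 0.0
    endloop
  endfacet
  facet normal 0.8167 0.2691 0.5104
    outer loop
      vertex 30.0 15.0 0.0
      vertex 27.1 23.8 0.0
      vertex 15.0 15.0 24.0
    endloop
  endfacet
  facet normal 0.5085 0.6934 0.5106
    outer loop
      vertex 27.1 23.8 0.0
      vertex 19.6 29.3 0.0
      vertex 15.0 15.0 24.0
    endloop
  endfacet
  facet normal 0.0000 0.8591 0.5119
    outer loop
      vertex 19.6 29.3 0.0
      vertex 10.4 29.3 0.0
      vertex 15.0 15.0 24.0
    endloop
  endfacet
  facet normal -0.5085 0.6934 0.5106
    outer loop
      vertex 10.4 29.3 0.0
      vertex 2.9 23.8 0.0
      vertex 15.0 15.0 24.0
    endloop
  endfacet
  facet normal -0.8167 0.2691 0.5104
    outer loop
      vertex 2.9 23.8 0.0
      vertex 0.0 15.0 0.0
      vertex 15.0 15.0 24.0
    endloop
  endfacet
  facet normal -0.8167 -0.2691 0.5104
    outer loop
      vertex 0.0 15.0 0.0
      vertex 2.9 6.2 0.0
      vertex 15.0 15.0 24.0
    endloop
  endfacet
  facet normal -0.5085 -0.6934 0.5106
    outer loop
      vertex 2.9 6.2 0.0
      vertex 10.4 0.7 0.0
      vertex 15.0 15.0 24.0
    endloop
  endfacet
  facet normal 0.0000 -0.8591 0.5119
    outer loop
      vertex 10.4 0.7 0.0
      vertex 19.6 0.7 0.0
      vertex 15.0 15.0 24.0
    endloop
  endfacet
  facet normal 0.5085 -0.6934 0.5106
    outer loop
      vertex 19.6 0.7 0.0
      vertex 27.1 6.2 0.0
      vertex 15.0 15.0 24.0
    endloop
  endfacet
  facet normal 0.8167 -0.2691 0.5104
    outer loop
      vertex 27.1 6.2 0.0
      vertex 30.0 15.0 0.0
      vertex 15.0 15.0 24.0
    endloop
  endfacet
endsolid part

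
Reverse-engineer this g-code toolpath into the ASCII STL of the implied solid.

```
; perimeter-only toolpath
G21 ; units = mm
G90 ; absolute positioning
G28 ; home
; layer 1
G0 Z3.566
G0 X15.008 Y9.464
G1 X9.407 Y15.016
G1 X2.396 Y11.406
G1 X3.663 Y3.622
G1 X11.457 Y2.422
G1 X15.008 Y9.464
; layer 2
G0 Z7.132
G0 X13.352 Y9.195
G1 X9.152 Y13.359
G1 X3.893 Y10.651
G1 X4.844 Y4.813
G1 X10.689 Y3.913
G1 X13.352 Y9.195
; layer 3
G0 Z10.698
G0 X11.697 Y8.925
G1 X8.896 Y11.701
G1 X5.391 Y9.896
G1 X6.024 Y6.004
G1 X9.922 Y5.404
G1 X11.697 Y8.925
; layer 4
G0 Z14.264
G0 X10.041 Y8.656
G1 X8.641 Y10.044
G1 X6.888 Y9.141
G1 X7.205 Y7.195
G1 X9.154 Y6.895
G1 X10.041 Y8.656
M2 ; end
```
solid part
  facet normal 0.0000 0.0000 -1.0000
    outer loop
      vertex 0.898 12.161 0.000
      vertex 9.662 16.674 0.000
      vertex 16.663 9.734 0.000
    endloop
  endfacet
  facet normal 0.0000 0.0000 -1.0000
    outer loop
      vertex 2.482 2.431 0.000
      vertex 0.898 12.161 0.000
      vertex 16.663 9.734 0.000
    endloop
  endfacet
  facet normal 0.0000 0.0000 -1.0000
    outer loop
      vertex 12.225 0.931 0.000
      vertex 2.482 2.431 0.000
      vertex 16.663 9.734 0.000
    endloop
  endfacet
  facet normal 0.6580 0.6638 0.3556
    outer loop
      vertex 16.663 9.734 0.000
      vertex 9.662 16.674 0.000
      vertex 8.386 8.386 17.830
    endloop
  endfacet
  facet normal -0.4279 0.8309 0.3556
    outer loop
      vertex 9.662 16.674 0.000
      vertex 0.898 12.161 0.000
      vertex 8.386 8.386 17.830
    endloop
  endfacet
  facet normal -0.9225 -0.1502 0.3556
    outer loop
      vertex 0.898 12.161 0.000
      vertex 2.482 2.431 0.000
      vertex 8.386 8.386 17.830
    endloop
  endfacet
  facet normal -0.1422 -0.9237 0.3556
    outer loop
      vertex 2.482 2.431 0.000
      vertex 12.225 0.931 0.000
      vertex 8.386 8.386 17.830
    endloop
  endfacet
  facet normal 0.8346 -0.4207 0.3556
    outer loop
      vertex 12.225 0.931 0.000
      vertex 16.663 9.734 0.000
      vertex 8.386 8.386 17.830
    endloop
  endfacet
endsolid part

The G0 Z moves step by Δz≈3.566 mm. The G1 loops shrink linearly with z, so the solid tapers from its base footprint up to z≈17.8. Closing with a flat bottom cap and the tapered top and triangulating gives 8 facets — a regular 5-sided pyramid, base circumscribed radius ≈ 8.39 mm, apex at z ≈ 17.8 mm.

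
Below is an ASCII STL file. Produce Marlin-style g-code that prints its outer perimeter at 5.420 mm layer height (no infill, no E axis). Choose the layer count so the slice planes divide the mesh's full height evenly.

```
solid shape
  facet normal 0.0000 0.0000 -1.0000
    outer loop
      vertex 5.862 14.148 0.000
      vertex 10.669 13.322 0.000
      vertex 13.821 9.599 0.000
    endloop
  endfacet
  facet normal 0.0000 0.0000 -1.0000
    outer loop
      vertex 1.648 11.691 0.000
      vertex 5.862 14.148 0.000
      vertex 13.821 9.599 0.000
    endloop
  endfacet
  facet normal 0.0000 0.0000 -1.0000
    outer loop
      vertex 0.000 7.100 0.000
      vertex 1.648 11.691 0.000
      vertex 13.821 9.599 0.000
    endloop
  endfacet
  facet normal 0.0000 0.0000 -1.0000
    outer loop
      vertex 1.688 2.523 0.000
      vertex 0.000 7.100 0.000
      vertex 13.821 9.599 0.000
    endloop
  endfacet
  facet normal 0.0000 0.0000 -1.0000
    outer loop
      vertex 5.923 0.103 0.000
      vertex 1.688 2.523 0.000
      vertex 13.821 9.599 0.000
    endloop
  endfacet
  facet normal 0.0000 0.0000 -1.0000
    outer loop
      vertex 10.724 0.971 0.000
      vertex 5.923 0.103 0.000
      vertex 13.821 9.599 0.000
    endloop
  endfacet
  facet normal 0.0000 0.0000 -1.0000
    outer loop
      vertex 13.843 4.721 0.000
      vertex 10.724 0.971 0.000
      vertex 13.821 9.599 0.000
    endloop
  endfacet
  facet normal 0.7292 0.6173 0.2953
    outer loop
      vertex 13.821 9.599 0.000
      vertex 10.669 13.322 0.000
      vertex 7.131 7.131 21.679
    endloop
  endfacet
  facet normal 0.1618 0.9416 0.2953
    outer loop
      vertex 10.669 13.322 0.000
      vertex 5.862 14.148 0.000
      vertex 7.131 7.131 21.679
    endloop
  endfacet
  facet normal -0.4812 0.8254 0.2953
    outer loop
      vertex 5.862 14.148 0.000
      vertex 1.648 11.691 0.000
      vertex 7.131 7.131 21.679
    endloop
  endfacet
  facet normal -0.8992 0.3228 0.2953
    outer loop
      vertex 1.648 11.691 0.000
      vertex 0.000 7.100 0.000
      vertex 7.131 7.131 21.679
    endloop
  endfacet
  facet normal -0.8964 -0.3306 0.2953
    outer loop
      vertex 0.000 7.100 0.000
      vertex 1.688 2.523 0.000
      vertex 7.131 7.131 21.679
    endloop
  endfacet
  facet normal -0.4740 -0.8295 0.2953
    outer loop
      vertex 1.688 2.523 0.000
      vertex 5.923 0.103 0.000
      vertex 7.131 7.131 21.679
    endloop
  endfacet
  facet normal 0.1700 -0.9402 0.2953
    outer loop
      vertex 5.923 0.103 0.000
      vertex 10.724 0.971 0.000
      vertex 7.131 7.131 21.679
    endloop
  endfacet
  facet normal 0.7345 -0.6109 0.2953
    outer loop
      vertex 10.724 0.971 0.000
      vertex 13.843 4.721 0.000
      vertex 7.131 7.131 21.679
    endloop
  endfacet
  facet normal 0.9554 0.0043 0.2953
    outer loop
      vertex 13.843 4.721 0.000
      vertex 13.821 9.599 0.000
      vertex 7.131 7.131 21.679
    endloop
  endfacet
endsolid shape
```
; perimeter-only toolpath
G21 ; units = mm
G90 ; absolute positioning
G28 ; home
; layer 1
G0 Z5.420
G0 X12.149 Y8.982
G1 X9.785 Y11.774
G1 X6.179 Y12.394
G1 X3.019 Y10.551
G1 X1.783 Y7.108
G1 X3.049 Y3.675
G1 X6.225 Y1.860
G1 X9.826 Y2.511
G1 X12.165 Y5.324
G1 X12.149 Y8.982
; layer 2
G0 Z10.839
G0 X10.476 Y8.365
G1 X8.900 Y10.226
G1 X6.497 Y10.639
G1 X4.389 Y9.411
G1 X3.566 Y7.115
G1 X4.410 Y4.827
G1 X6.527 Y3.617
G1 X8.928 Y4.051
G1 X10.487 Y5.926
G1 X10.476 Y8.365
; layer 3
G0 Z16.259
G0 X8.803 Y7.748
G1 X8.015 Y8.679
G1 X6.814 Y8.885
G1 X5.760 Y8.271
G1 X5.348 Y7.123
G1 X5.770 Y5.979
G1 X6.829 Y5.374
G1 X8.029 Y5.591
G1 X8.809 Y6.529
G1 X8.803 Y7.748
M2 ; end

The solid is a regular 9-sided pyramid, base circumscribed radius ≈ 7.13 mm, apex at z ≈ 21.7 mm. Slicing at Δz = 5.420 mm — 4 equal slices spanning the solid's height, so layer i sits at z = i·h/4 — gives 3 non-empty perimeters. Each is a 9-segment closed polygon; G0 lifts to the layer z and rapids to the start vertex, then G1 traces the edges. The cross-section shrinks linearly with z (the slice at the apex is degenerate and omitted).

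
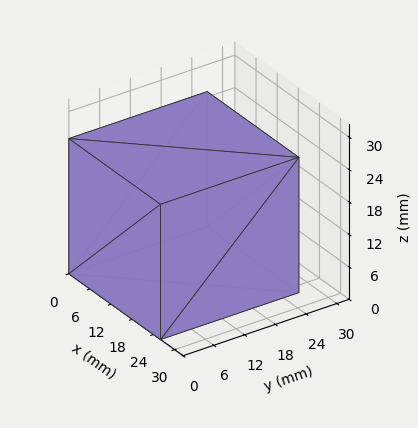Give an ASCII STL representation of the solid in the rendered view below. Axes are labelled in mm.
Reading the render: the shape is a rectangular box, roughly 26 × 27 mm footprint and 25 mm tall (dimensions read to the nearest mm from the axis ticks). For the STL, each face is triangulated and given an outward normal.

solid part
  facet normal 0.0000 0.0000 -1.0000
    outer loop
      vertex 26.00 27.00 0.00
      vertex 26.00 0.00 0.00
      vertex 0.00 0.00 0.00
    endloop
  endfacet
  facet normal 0.0000 0.0000 -1.0000
    outer loop
      vertex 0.00 27.00 0.00
      vertex 26.00 27.00 0.00
      vertex 0.00 0.00 0.00
    endloop
  endfacet
  facet normal 0.0000 0.0000 1.0000
    outer loop
      vertex 0.00 0.00 25.00
      vertex 26.00 0.00 25.00
      vertex 26.00 27.00 25.00
    endloop
  endfacet
  facet normal 0.0000 0.0000 1.0000
    outer loop
      vertex 0.00 0.00 25.00
      vertex 26.00 27.00 25.00
      vertex 0.00 27.00 25.00
    endloop
  endfacet
  facet normal 0.0000 -1.0000 0.0000
    outer loop
      vertex 0.00 0.00 0.00
      vertex 26.00 0.00 0.00
      vertex 26.00 0.00 25.00
    endloop
  endfacet
  facet normal 0.0000 -1.0000 0.0000
    outer loop
      vertex 0.00 0.00 0.00
      vertex 26.00 0.00 25.00
      vertex 0.00 0.00 25.00
    endloop
  endfacet
  facet normal 0.0000 1.0000 0.0000
    outer loop
      vertex 26.00 27.00 25.00
      vertex 26.00 27.00 0.00
      vertex 0.00 27.00 0.00
    endloop
  endfacet
  facet normal 0.0000 1.0000 0.0000
    outer loop
      vertex 0.00 27.00 25.00
      vertex 26.00 27.00 25.00
      vertex 0.00 27.00 0.00
    endloop
  endfacet
  facet normal -1.0000 0.0000 0.0000
    outer loop
      vertex 0.00 27.00 25.00
      vertex 0.00 27.00 0.00
      vertex 0.00 0.00 0.00
    endloop
  endfacet
  facet normal -1.0000 0.0000 0.0000
    outer loop
      vertex 0.00 0.00 25.00
      vertex 0.00 27.00 25.00
      vertex 0.00 0.00 0.00
    endloop
  endfacet
  facet normal 1.0000 0.0000 0.0000
    outer loop
      vertex 26.00 0.00 0.00
      vertex 26.00 27.00 0.00
      vertex 26.00 27.00 25.00
    endloop
  endfacet
  facet normal 1.0000 0.0000 0.0000
    outer loop
      vertex 26.00 0.00 0.00
      vertex 26.00 27.00 25.00
      vertex 26.00 0.00 25.00
    endloop
  endfacet
endsolid part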